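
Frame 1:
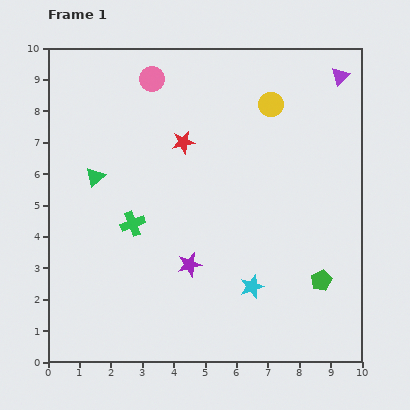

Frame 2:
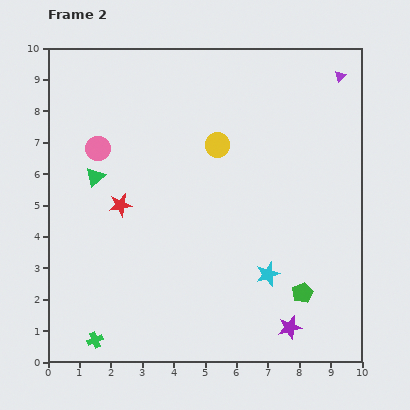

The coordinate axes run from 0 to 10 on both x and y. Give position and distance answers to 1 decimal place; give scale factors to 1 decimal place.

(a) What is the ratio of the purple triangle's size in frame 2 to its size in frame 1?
0.6×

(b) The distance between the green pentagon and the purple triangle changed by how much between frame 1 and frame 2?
+0.5

Distance in frame 1: 6.5. Distance in frame 2: 7.0.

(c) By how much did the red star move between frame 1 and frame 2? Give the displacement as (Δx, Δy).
(-2.0, -2.0)

The red star was at (4.3, 7.0) in frame 1 and (2.3, 5.0) in frame 2.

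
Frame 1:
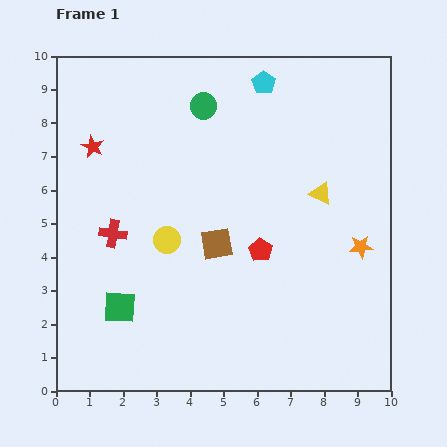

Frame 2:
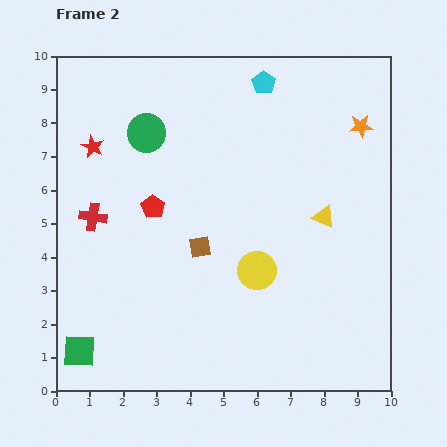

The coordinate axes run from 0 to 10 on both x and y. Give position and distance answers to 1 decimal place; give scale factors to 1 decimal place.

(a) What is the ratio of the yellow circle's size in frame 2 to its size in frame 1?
1.4×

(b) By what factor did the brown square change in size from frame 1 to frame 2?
0.7×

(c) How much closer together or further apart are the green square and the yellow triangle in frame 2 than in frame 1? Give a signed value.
+1.4

Distance in frame 1: 6.9. Distance in frame 2: 8.3.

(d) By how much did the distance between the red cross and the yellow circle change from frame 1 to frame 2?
+3.6

Distance in frame 1: 1.6. Distance in frame 2: 5.2.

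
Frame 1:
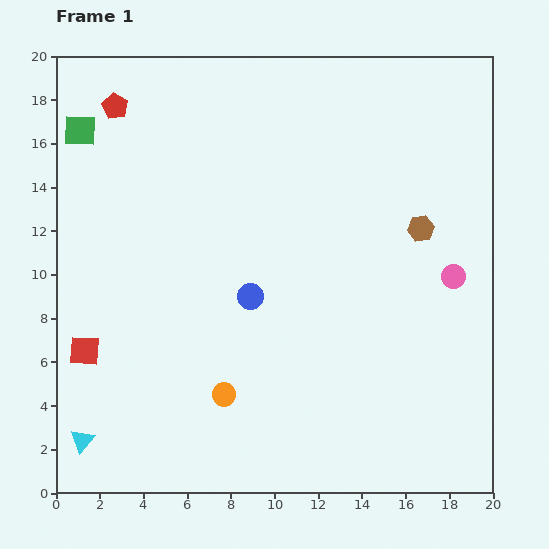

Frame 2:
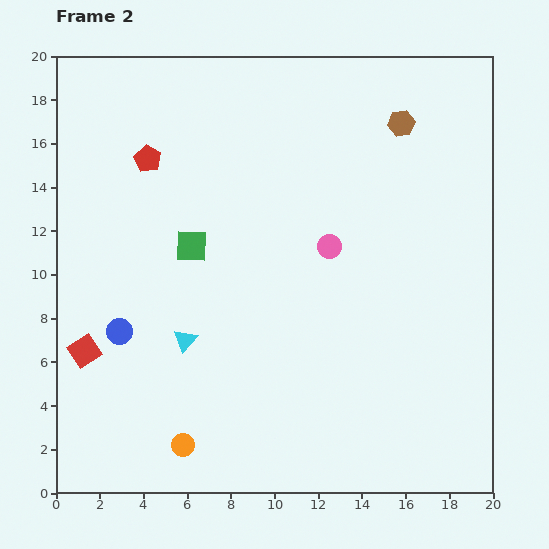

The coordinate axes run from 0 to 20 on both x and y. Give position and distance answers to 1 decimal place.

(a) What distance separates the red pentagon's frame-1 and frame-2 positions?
2.8

The red pentagon moved from (2.7, 17.7) to (4.2, 15.3), a distance of √(1.5² + 2.4²) ≈ 2.8.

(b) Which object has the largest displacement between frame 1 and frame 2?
the green square

(moved 7.4; next 6.6)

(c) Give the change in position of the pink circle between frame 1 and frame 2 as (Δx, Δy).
(-5.7, 1.4)

The pink circle was at (18.2, 9.9) in frame 1 and (12.5, 11.3) in frame 2.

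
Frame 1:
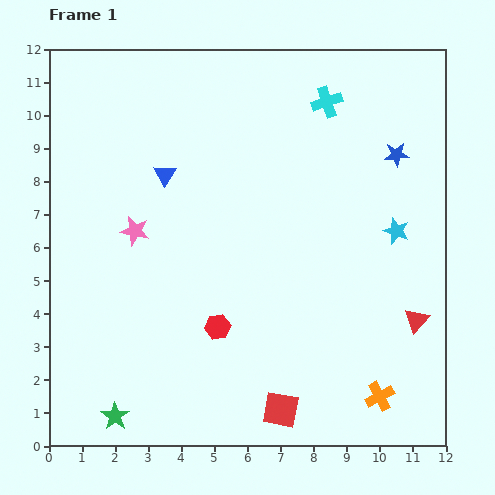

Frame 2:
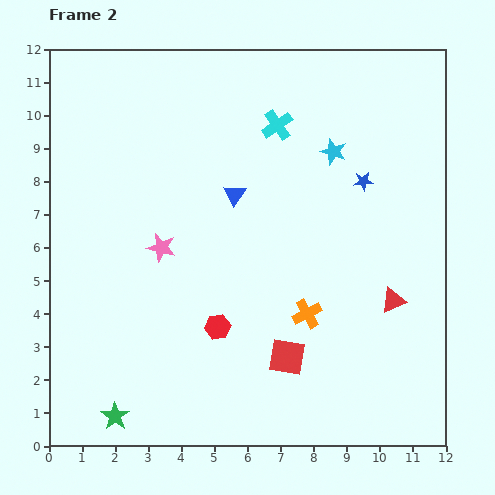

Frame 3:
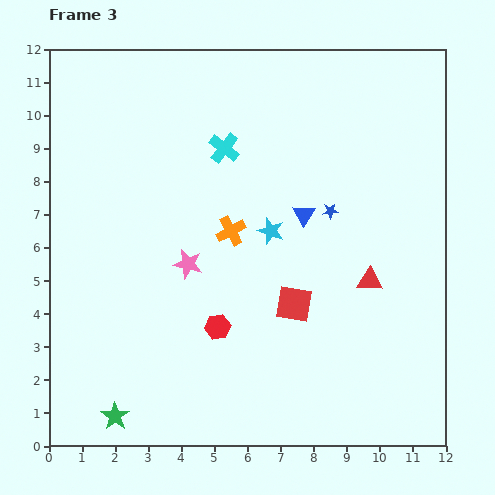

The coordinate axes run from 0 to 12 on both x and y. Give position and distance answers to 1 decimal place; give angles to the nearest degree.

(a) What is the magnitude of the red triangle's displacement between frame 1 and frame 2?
0.9

The red triangle moved from (11.1, 3.8) to (10.4, 4.4), a distance of √(0.7² + 0.6²) ≈ 0.9.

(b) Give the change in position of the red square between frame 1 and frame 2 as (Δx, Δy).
(0.2, 1.6)

The red square was at (7.0, 1.1) in frame 1 and (7.2, 2.7) in frame 2.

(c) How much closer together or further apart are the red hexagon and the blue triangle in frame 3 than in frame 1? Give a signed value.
-0.6

Distance in frame 1: 4.9. Distance in frame 3: 4.3.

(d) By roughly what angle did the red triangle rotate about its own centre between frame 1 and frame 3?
50° clockwise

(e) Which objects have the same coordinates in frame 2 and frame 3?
the green star, the red hexagon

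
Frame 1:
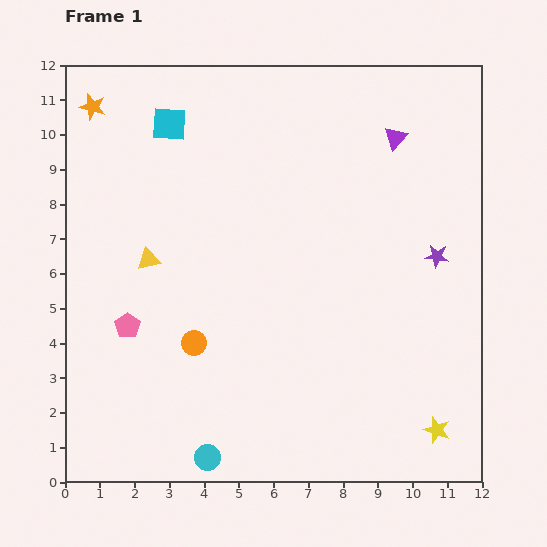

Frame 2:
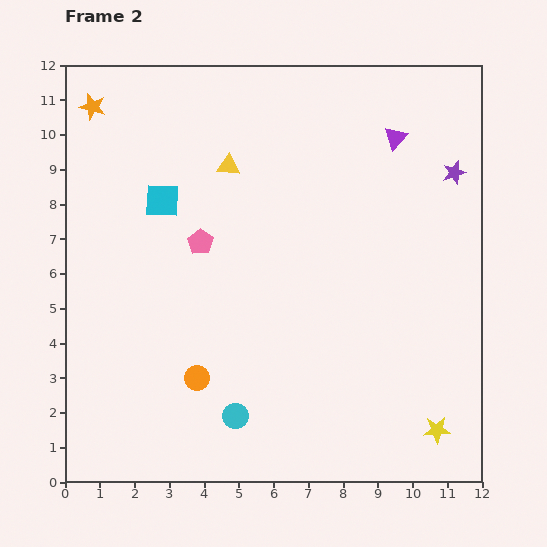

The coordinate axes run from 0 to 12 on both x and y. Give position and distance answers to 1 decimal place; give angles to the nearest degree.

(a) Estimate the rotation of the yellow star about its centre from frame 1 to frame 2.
21° counter-clockwise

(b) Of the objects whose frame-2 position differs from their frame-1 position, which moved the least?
the orange circle

(moved 1.0)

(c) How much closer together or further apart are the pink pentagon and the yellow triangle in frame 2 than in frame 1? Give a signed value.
+0.3

Distance in frame 1: 2.0. Distance in frame 2: 2.3.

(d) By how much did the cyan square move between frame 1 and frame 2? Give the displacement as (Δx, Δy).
(-0.2, -2.2)

The cyan square was at (3.0, 10.3) in frame 1 and (2.8, 8.1) in frame 2.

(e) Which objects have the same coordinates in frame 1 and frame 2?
the yellow star, the orange star, the purple triangle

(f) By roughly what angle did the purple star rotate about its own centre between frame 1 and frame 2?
23° counter-clockwise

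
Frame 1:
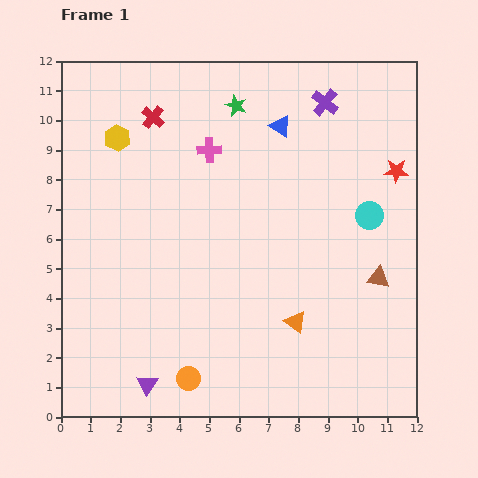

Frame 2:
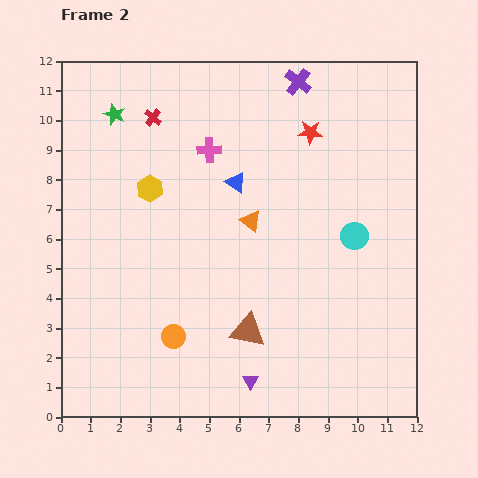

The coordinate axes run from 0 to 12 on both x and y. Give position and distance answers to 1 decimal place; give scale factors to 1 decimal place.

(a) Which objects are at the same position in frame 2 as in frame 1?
the red cross, the pink cross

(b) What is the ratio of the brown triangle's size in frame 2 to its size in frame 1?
1.6×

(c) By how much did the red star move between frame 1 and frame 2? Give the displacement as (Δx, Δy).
(-2.9, 1.3)

The red star was at (11.3, 8.3) in frame 1 and (8.4, 9.6) in frame 2.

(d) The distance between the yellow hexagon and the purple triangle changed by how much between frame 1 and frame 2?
-1.1

Distance in frame 1: 8.4. Distance in frame 2: 7.3.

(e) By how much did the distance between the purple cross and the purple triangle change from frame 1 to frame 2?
-1.0

Distance in frame 1: 11.2. Distance in frame 2: 10.2.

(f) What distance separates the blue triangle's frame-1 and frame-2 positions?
2.4

The blue triangle moved from (7.4, 9.8) to (5.9, 7.9), a distance of √(1.5² + 1.9²) ≈ 2.4.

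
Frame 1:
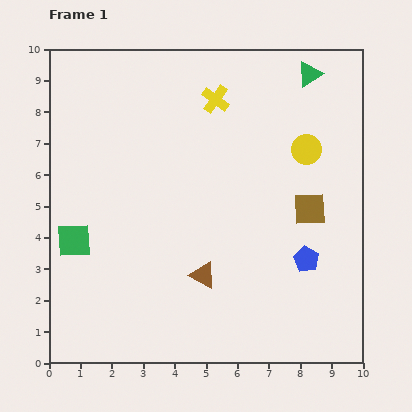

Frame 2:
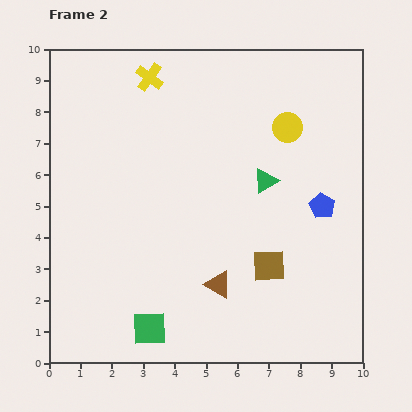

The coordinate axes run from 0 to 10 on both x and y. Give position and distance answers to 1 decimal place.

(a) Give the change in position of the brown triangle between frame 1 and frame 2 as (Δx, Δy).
(0.5, -0.3)

The brown triangle was at (4.9, 2.8) in frame 1 and (5.4, 2.5) in frame 2.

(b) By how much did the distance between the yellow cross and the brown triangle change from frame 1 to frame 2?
+1.4

Distance in frame 1: 5.6. Distance in frame 2: 7.0.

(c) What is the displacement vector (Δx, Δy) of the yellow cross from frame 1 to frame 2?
(-2.1, 0.7)

The yellow cross was at (5.3, 8.4) in frame 1 and (3.2, 9.1) in frame 2.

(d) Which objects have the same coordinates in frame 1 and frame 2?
none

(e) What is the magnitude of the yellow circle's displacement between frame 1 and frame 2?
0.9

The yellow circle moved from (8.2, 6.8) to (7.6, 7.5), a distance of √(0.6² + 0.7²) ≈ 0.9.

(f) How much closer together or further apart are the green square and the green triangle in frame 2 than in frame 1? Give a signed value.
-3.2

Distance in frame 1: 9.2. Distance in frame 2: 6.0.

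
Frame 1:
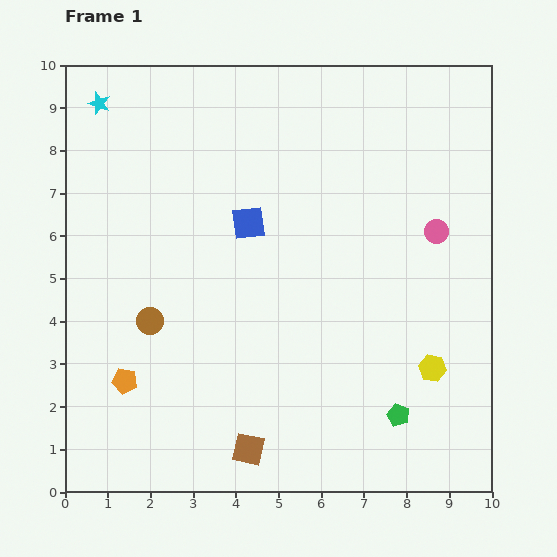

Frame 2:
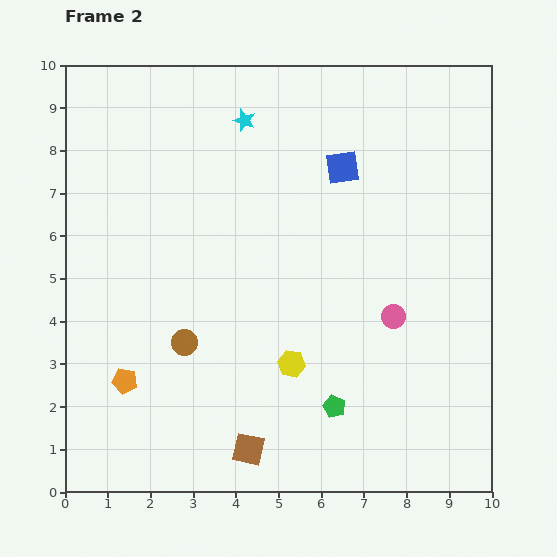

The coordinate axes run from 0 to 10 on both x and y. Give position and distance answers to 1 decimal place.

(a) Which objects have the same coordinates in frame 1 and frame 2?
the orange pentagon, the brown square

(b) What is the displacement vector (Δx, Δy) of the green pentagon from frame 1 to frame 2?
(-1.5, 0.2)

The green pentagon was at (7.8, 1.8) in frame 1 and (6.3, 2.0) in frame 2.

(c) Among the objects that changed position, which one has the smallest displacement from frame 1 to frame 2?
the brown circle

(moved 0.9)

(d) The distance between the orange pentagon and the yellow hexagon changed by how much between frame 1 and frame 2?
-3.3

Distance in frame 1: 7.2. Distance in frame 2: 3.9.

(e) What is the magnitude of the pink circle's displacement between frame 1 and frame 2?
2.2

The pink circle moved from (8.7, 6.1) to (7.7, 4.1), a distance of √(1.0² + 2.0²) ≈ 2.2.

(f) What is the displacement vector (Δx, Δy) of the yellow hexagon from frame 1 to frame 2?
(-3.3, 0.1)

The yellow hexagon was at (8.6, 2.9) in frame 1 and (5.3, 3.0) in frame 2.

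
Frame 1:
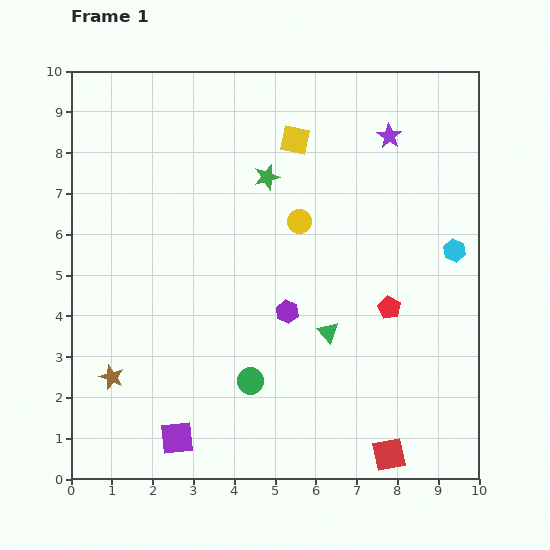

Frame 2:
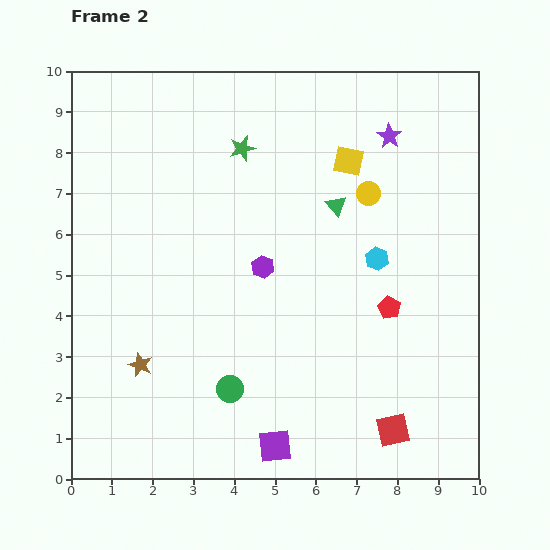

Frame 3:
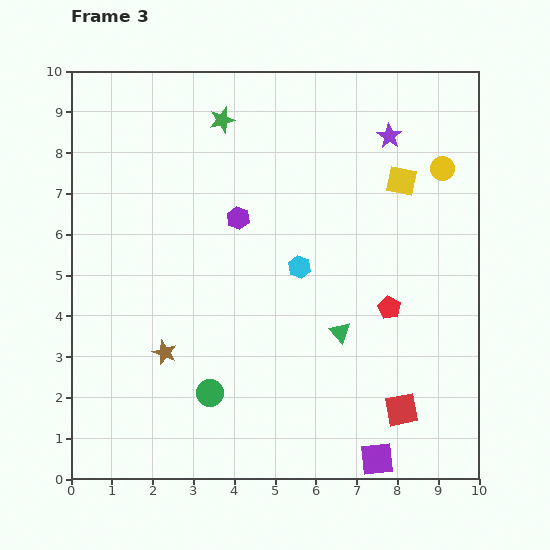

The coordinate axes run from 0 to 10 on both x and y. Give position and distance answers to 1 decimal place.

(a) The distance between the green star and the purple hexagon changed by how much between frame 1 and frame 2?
-0.4

Distance in frame 1: 3.3. Distance in frame 2: 2.9.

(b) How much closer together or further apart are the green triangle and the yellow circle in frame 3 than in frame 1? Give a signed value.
+1.9

Distance in frame 1: 2.8. Distance in frame 3: 4.7.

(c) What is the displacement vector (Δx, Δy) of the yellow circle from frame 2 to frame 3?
(1.8, 0.6)

The yellow circle was at (7.3, 7.0) in frame 2 and (9.1, 7.6) in frame 3.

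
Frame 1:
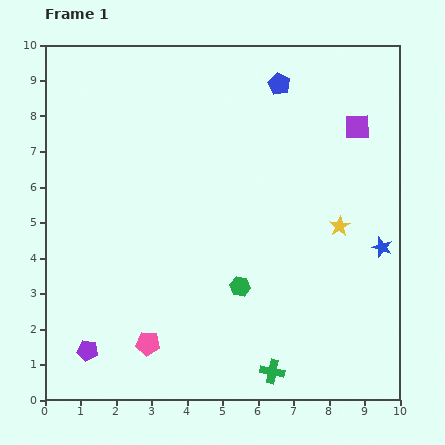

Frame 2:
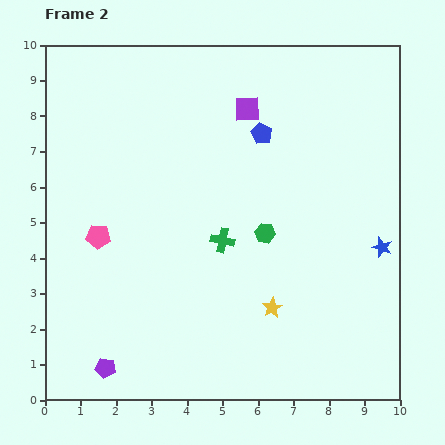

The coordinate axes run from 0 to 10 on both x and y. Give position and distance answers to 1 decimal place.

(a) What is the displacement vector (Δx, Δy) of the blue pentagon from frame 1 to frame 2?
(-0.5, -1.4)

The blue pentagon was at (6.6, 8.9) in frame 1 and (6.1, 7.5) in frame 2.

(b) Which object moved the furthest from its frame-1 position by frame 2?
the green cross

(moved 4.0; next 3.3)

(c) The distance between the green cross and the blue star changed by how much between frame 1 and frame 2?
-0.2

Distance in frame 1: 4.7. Distance in frame 2: 4.5.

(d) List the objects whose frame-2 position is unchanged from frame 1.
the blue star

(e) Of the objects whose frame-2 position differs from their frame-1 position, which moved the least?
the purple pentagon

(moved 0.7)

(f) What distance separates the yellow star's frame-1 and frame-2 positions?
3.0

The yellow star moved from (8.3, 4.9) to (6.4, 2.6), a distance of √(1.9² + 2.3²) ≈ 3.0.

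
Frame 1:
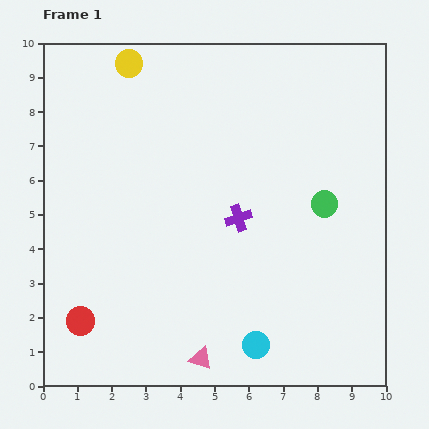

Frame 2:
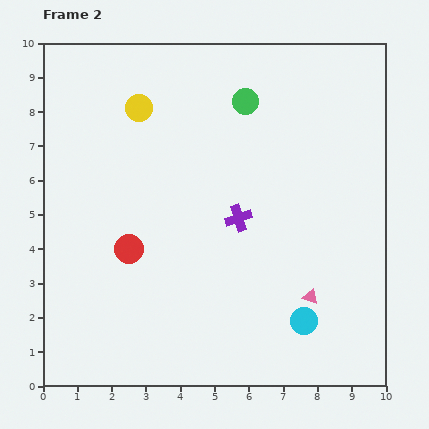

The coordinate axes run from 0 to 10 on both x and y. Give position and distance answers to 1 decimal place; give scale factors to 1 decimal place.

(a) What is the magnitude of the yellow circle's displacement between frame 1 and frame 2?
1.3

The yellow circle moved from (2.5, 9.4) to (2.8, 8.1), a distance of √(0.3² + 1.3²) ≈ 1.3.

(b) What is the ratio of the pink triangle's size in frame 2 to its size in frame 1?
0.7×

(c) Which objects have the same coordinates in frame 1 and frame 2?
the purple cross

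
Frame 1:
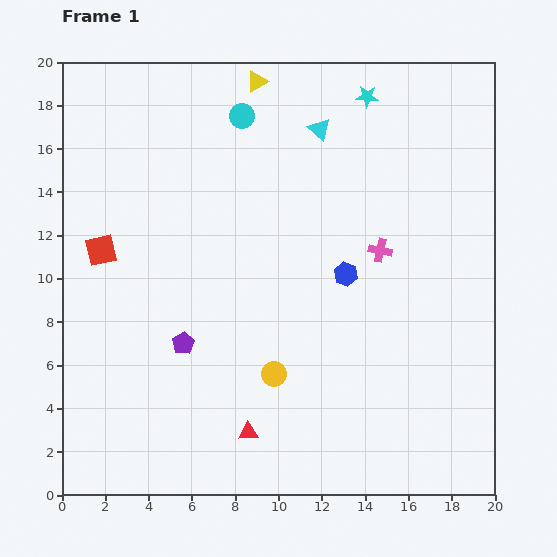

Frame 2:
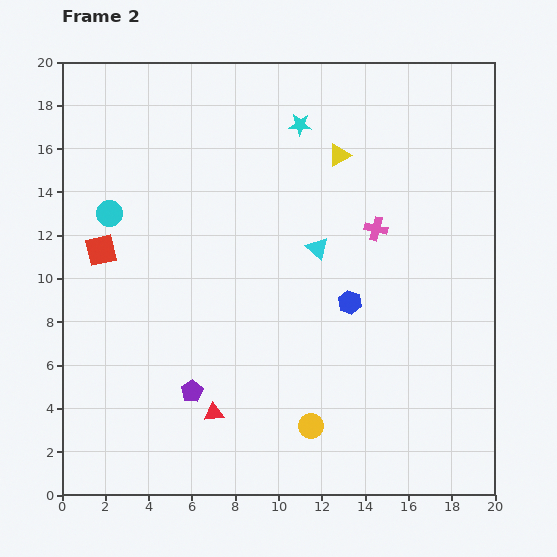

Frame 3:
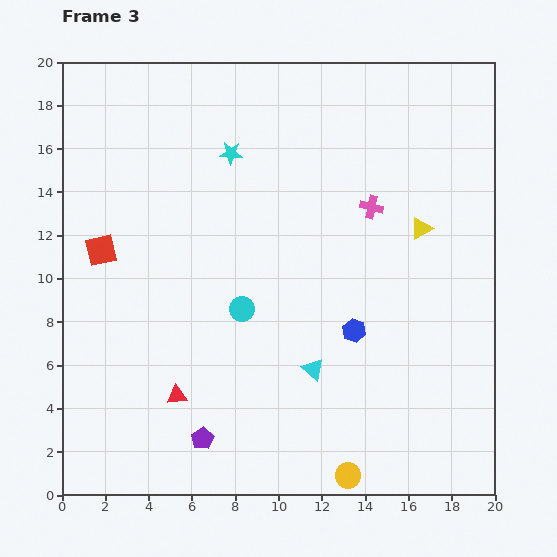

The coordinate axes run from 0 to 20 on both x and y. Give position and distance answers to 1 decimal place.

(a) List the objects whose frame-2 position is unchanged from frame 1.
the red square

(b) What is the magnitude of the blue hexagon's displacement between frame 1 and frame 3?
2.6

The blue hexagon moved from (13.1, 10.2) to (13.5, 7.6), a distance of √(0.4² + 2.6²) ≈ 2.6.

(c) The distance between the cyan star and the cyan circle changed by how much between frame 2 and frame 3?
-2.5

Distance in frame 2: 9.7. Distance in frame 3: 7.2.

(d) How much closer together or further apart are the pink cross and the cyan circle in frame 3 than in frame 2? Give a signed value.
-4.7

Distance in frame 2: 12.3. Distance in frame 3: 7.6.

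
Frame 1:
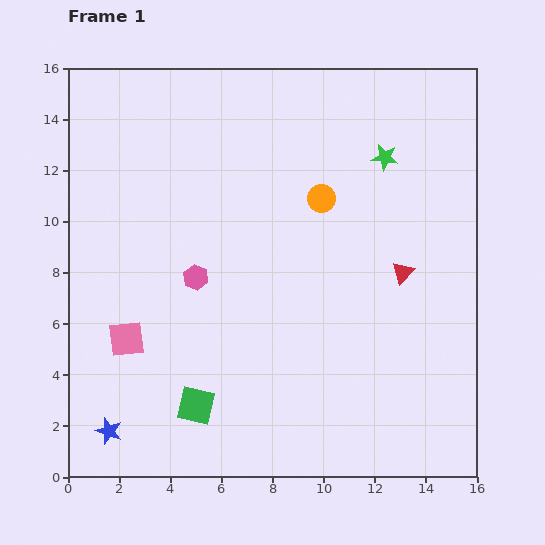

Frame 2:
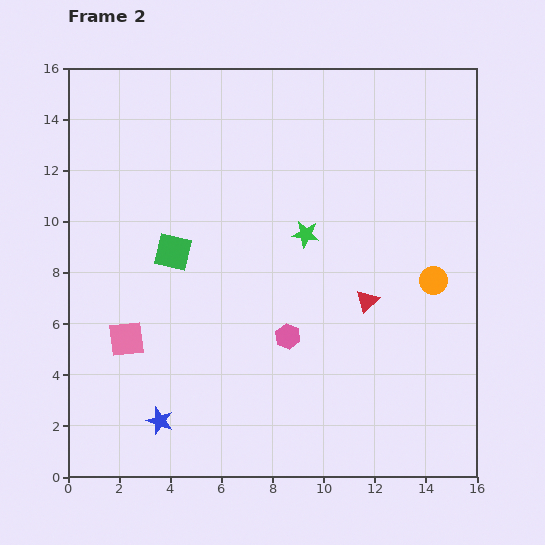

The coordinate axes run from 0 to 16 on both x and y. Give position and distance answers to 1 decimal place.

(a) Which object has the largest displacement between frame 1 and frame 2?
the green square

(moved 6.1; next 5.4)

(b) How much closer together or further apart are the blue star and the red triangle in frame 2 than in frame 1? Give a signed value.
-3.7

Distance in frame 1: 13.1. Distance in frame 2: 9.4.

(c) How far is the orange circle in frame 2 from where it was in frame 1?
5.4

The orange circle moved from (9.9, 10.9) to (14.3, 7.7), a distance of √(4.4² + 3.2²) ≈ 5.4.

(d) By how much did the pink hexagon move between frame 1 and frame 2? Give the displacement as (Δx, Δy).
(3.6, -2.3)

The pink hexagon was at (5.0, 7.8) in frame 1 and (8.6, 5.5) in frame 2.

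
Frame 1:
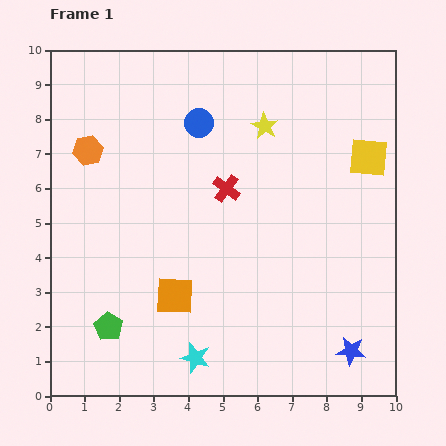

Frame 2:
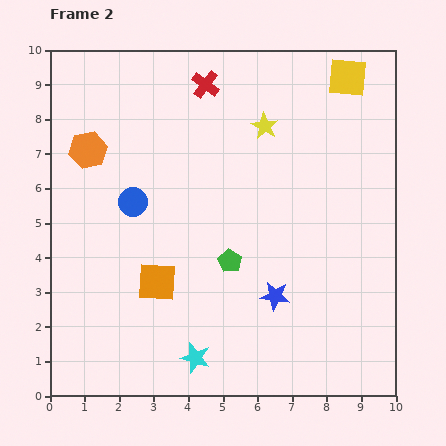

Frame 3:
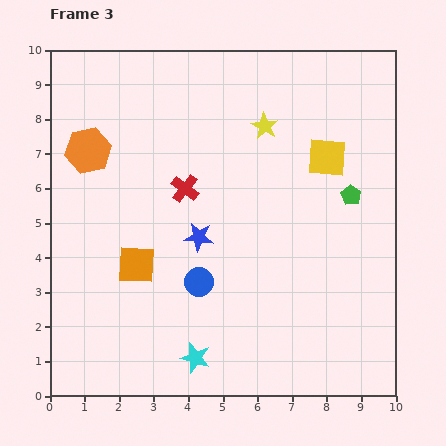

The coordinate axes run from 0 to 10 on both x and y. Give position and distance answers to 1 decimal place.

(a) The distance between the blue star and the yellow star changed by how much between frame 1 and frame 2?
-2.1

Distance in frame 1: 7.0. Distance in frame 2: 4.9.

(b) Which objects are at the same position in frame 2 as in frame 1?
the cyan star, the yellow star, the orange hexagon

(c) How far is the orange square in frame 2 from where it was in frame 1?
0.6

The orange square moved from (3.6, 2.9) to (3.1, 3.3), a distance of √(0.5² + 0.4²) ≈ 0.6.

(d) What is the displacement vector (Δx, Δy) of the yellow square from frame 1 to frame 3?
(-1.2, 0.0)

The yellow square was at (9.2, 6.9) in frame 1 and (8.0, 6.9) in frame 3.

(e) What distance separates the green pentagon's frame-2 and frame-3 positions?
4.0

The green pentagon moved from (5.2, 3.9) to (8.7, 5.8), a distance of √(3.5² + 1.9²) ≈ 4.0.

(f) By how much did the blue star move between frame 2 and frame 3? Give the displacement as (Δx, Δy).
(-2.2, 1.7)

The blue star was at (6.5, 2.9) in frame 2 and (4.3, 4.6) in frame 3.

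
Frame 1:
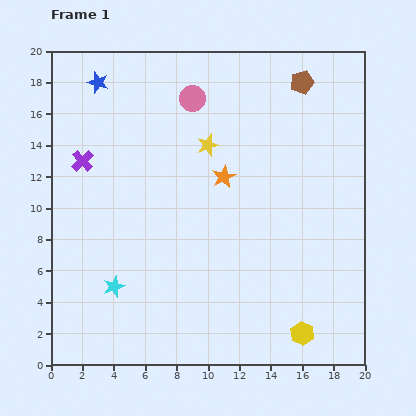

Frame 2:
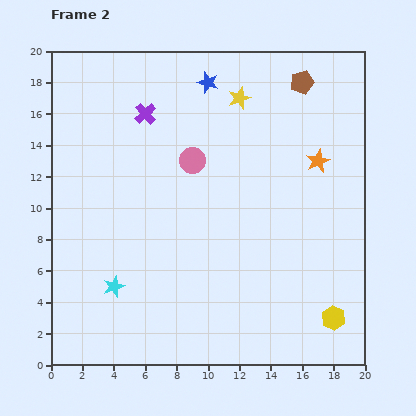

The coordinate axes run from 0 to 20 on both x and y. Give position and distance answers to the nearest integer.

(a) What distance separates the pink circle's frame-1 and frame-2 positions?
4

The pink circle moved from (9, 17) to (9, 13), a distance of √(0² + 4²) ≈ 4.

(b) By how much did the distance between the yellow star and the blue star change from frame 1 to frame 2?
-6

Distance in frame 1: 8. Distance in frame 2: 2.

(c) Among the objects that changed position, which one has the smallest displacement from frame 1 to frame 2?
the yellow hexagon

(moved 2)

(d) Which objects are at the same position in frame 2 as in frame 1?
the brown pentagon, the cyan star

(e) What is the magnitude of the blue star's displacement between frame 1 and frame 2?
7

The blue star moved from (3, 18) to (10, 18), a distance of √(7² + 0²) ≈ 7.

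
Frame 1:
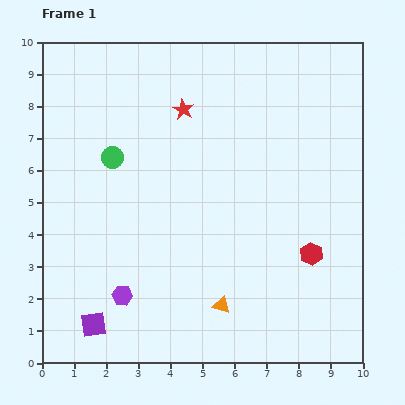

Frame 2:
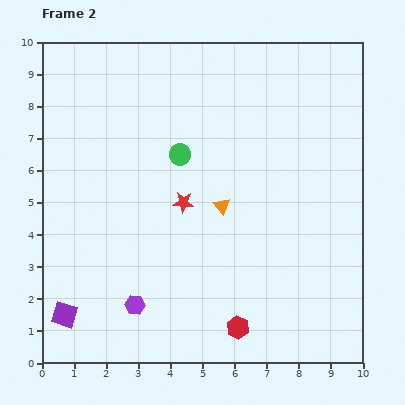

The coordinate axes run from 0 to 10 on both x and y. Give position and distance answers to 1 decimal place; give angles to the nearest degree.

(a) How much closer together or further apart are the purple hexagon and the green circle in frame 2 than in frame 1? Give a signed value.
+0.6

Distance in frame 1: 4.3. Distance in frame 2: 4.9.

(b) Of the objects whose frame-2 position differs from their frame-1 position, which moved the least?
the purple hexagon

(moved 0.5)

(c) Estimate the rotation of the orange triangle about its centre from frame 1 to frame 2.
33° clockwise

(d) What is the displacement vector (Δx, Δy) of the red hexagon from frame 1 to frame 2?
(-2.3, -2.3)

The red hexagon was at (8.4, 3.4) in frame 1 and (6.1, 1.1) in frame 2.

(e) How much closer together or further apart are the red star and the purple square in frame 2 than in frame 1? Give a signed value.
-2.2

Distance in frame 1: 7.3. Distance in frame 2: 5.1.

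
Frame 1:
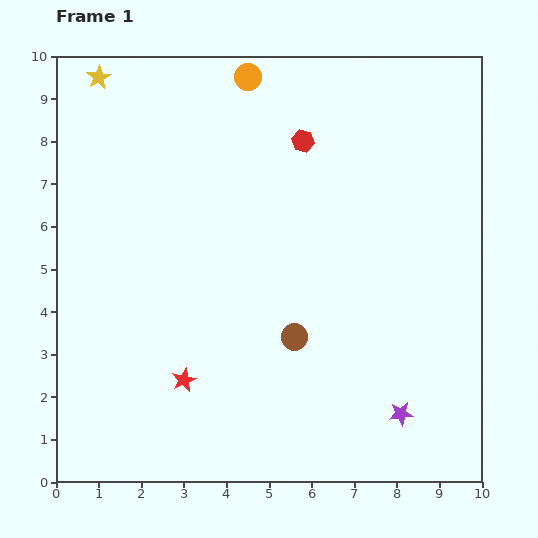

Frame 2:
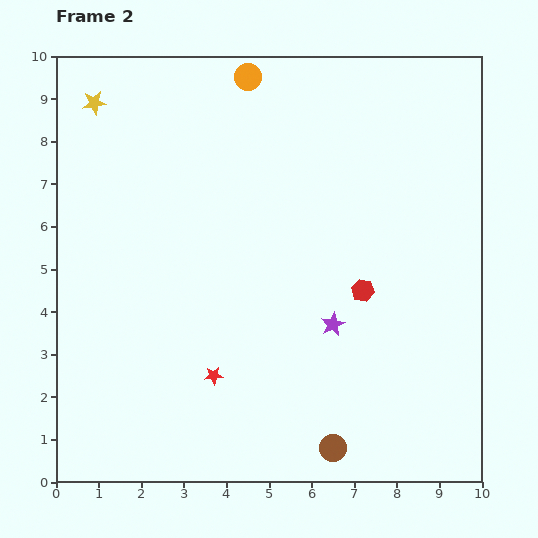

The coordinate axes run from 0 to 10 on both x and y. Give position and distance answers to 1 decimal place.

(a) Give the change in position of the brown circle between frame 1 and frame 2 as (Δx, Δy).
(0.9, -2.6)

The brown circle was at (5.6, 3.4) in frame 1 and (6.5, 0.8) in frame 2.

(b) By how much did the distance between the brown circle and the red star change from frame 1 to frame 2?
+0.5

Distance in frame 1: 2.8. Distance in frame 2: 3.3.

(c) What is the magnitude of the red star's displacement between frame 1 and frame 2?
0.7

The red star moved from (3.0, 2.4) to (3.7, 2.5), a distance of √(0.7² + 0.1²) ≈ 0.7.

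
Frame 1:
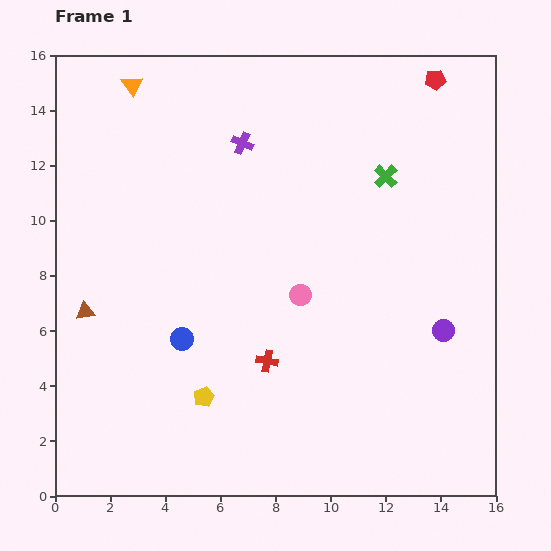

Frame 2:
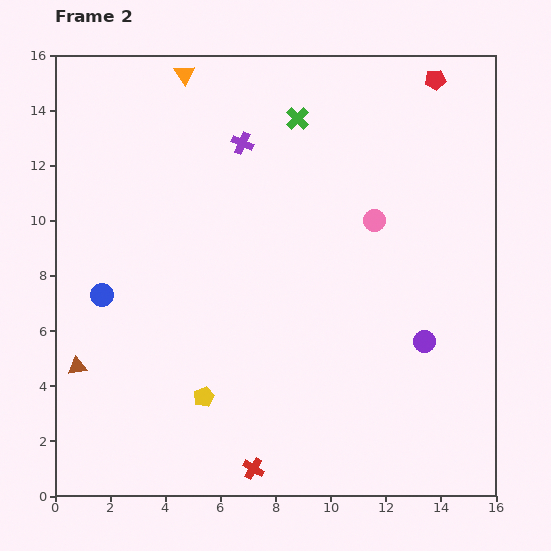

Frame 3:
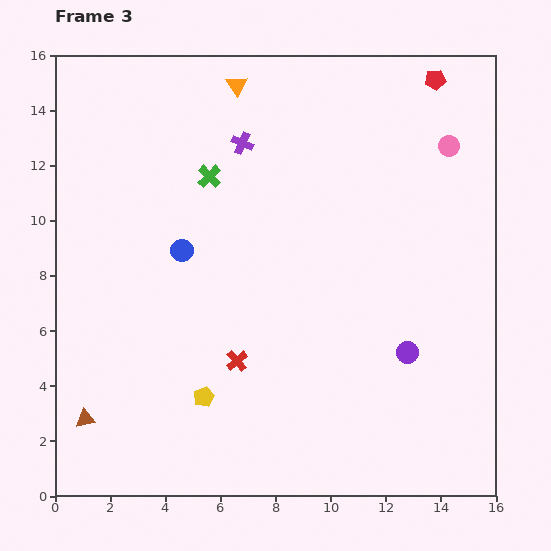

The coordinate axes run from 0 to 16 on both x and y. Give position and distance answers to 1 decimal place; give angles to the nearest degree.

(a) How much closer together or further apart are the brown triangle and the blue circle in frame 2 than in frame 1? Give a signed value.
-0.8

Distance in frame 1: 3.6. Distance in frame 2: 2.8.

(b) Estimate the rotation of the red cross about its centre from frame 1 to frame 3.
37° clockwise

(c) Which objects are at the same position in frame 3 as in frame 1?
the red pentagon, the purple cross, the yellow pentagon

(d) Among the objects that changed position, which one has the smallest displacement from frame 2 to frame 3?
the purple circle

(moved 0.7)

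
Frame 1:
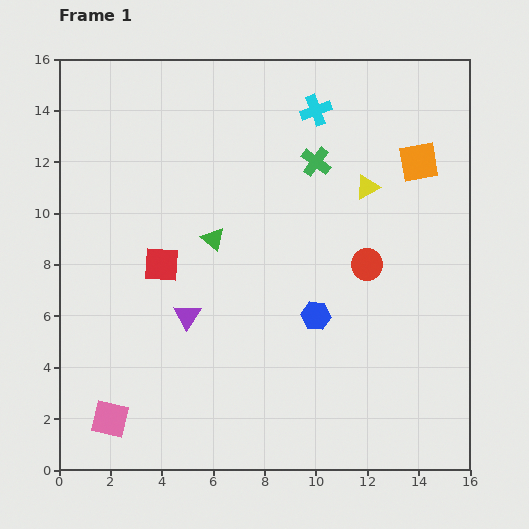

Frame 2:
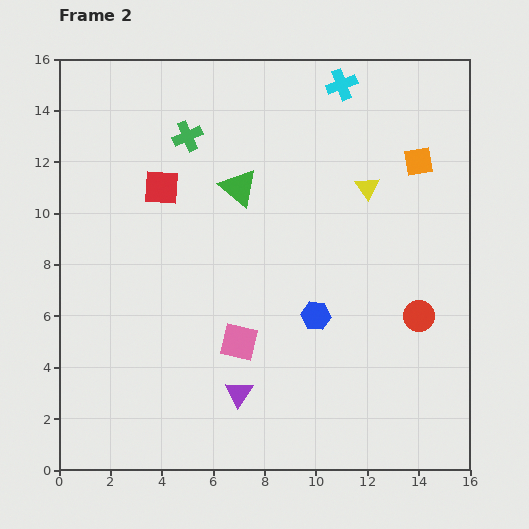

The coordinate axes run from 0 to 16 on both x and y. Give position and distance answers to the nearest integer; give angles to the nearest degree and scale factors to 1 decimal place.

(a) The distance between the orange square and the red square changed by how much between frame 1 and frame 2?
-1

Distance in frame 1: 11. Distance in frame 2: 10.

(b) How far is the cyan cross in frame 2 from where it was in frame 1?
1

The cyan cross moved from (10, 14) to (11, 15), a distance of √(1² + 1²) ≈ 1.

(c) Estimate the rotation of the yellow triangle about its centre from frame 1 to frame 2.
37° counter-clockwise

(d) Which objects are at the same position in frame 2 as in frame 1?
the orange square, the blue hexagon, the yellow triangle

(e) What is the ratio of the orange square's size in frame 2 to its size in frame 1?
0.7×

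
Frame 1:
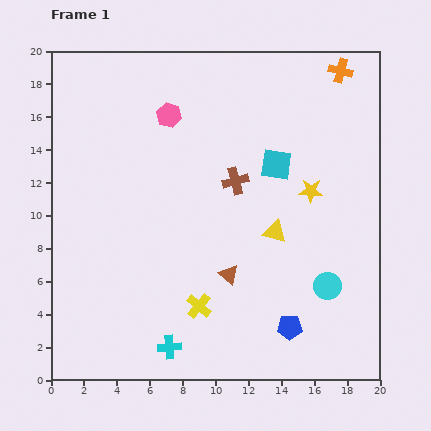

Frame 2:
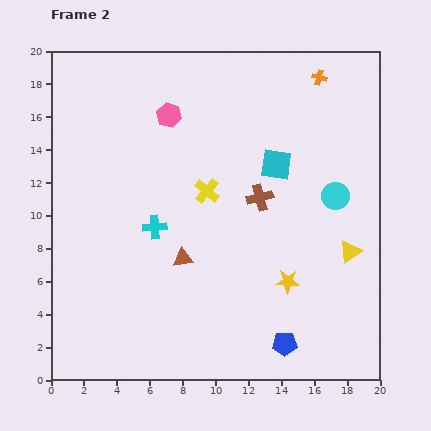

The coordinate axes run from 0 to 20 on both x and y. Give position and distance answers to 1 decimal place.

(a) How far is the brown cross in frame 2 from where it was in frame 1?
1.8

The brown cross moved from (11.2, 12.1) to (12.7, 11.1), a distance of √(1.5² + 1.0²) ≈ 1.8.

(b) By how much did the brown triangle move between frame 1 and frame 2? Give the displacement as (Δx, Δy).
(-2.8, 1.0)

The brown triangle was at (10.8, 6.4) in frame 1 and (8.0, 7.4) in frame 2.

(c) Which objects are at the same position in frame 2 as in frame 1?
the cyan square, the pink hexagon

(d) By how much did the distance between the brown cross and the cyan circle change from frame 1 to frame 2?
-3.9

Distance in frame 1: 8.5. Distance in frame 2: 4.6.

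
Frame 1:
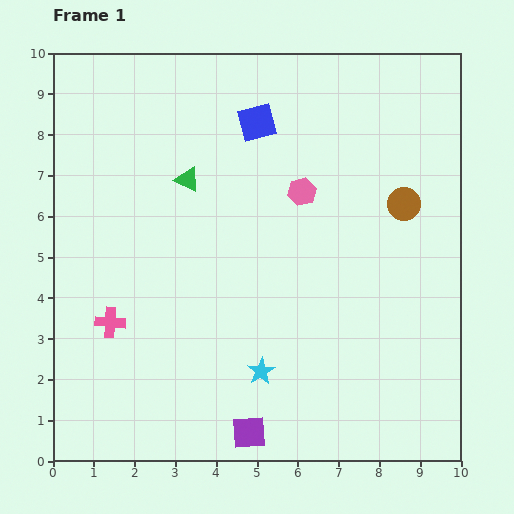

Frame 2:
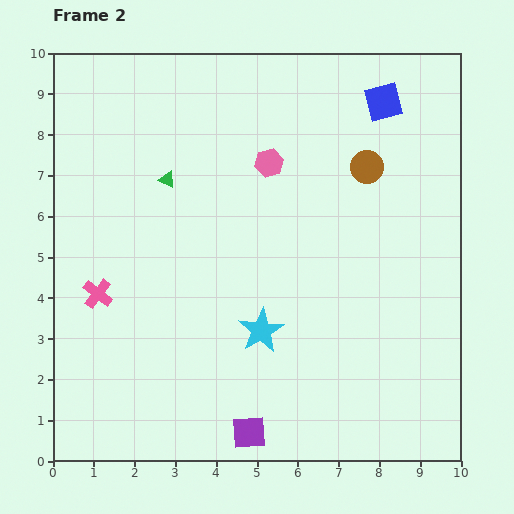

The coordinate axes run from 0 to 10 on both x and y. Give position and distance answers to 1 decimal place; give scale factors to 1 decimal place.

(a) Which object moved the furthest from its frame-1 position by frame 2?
the blue square

(moved 3.1; next 1.3)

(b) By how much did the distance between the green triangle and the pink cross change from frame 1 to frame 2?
-0.7

Distance in frame 1: 4.0. Distance in frame 2: 3.3.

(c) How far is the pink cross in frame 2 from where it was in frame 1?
0.8

The pink cross moved from (1.4, 3.4) to (1.1, 4.1), a distance of √(0.3² + 0.7²) ≈ 0.8.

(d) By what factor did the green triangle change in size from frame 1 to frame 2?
0.6×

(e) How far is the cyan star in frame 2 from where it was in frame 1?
1.0

The cyan star moved from (5.1, 2.2) to (5.1, 3.2), a distance of √(0.0² + 1.0²) ≈ 1.0.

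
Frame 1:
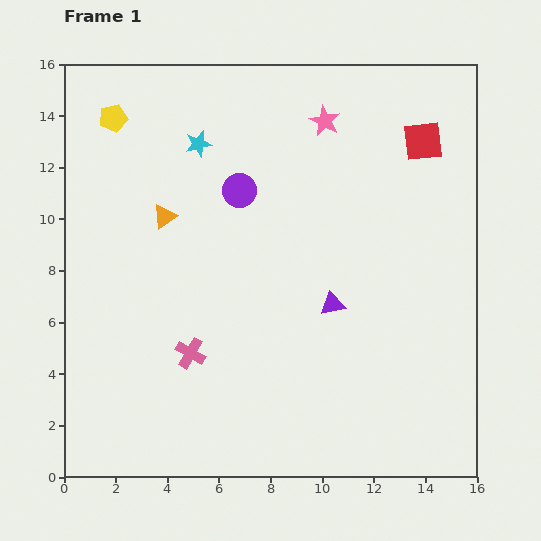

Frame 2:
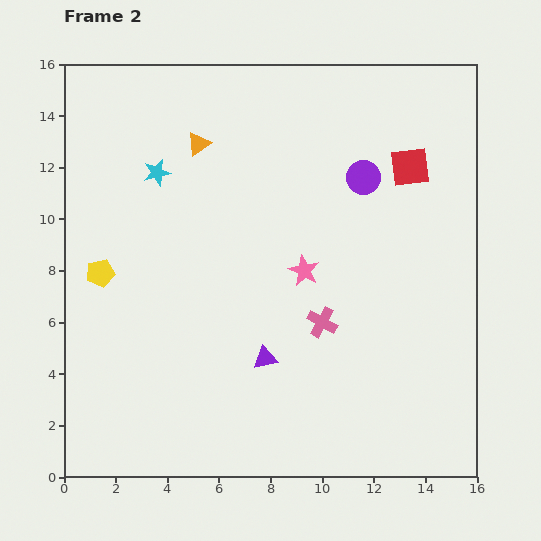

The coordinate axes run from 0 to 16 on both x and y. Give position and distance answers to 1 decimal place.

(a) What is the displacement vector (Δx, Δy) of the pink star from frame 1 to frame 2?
(-0.8, -5.8)

The pink star was at (10.1, 13.8) in frame 1 and (9.3, 8.0) in frame 2.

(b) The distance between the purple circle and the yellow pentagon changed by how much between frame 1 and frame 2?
+5.3

Distance in frame 1: 5.6. Distance in frame 2: 10.9.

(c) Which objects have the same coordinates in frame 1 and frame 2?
none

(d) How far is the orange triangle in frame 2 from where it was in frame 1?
3.1

The orange triangle moved from (3.9, 10.1) to (5.2, 12.9), a distance of √(1.3² + 2.8²) ≈ 3.1.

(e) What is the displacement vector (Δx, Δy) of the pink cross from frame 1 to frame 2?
(5.1, 1.2)

The pink cross was at (4.9, 4.8) in frame 1 and (10.0, 6.0) in frame 2.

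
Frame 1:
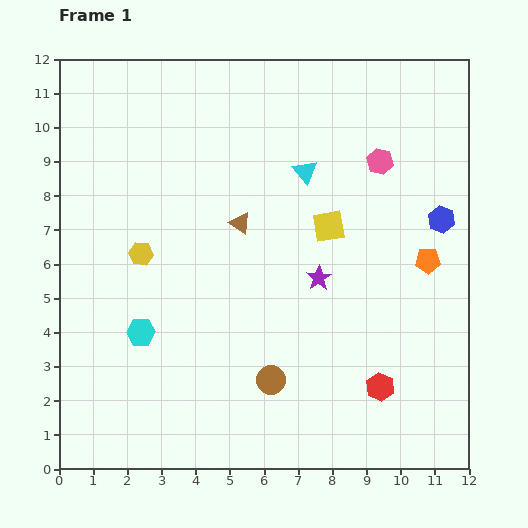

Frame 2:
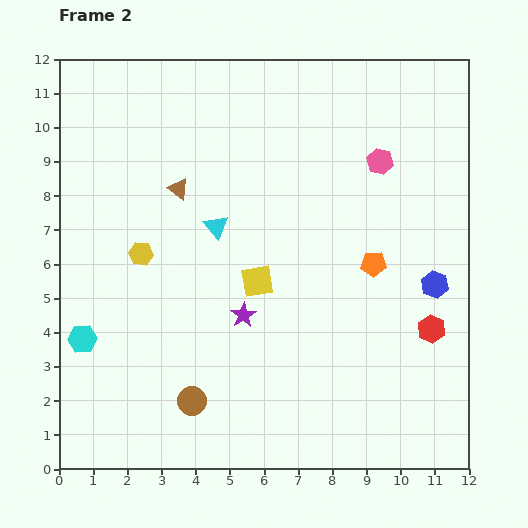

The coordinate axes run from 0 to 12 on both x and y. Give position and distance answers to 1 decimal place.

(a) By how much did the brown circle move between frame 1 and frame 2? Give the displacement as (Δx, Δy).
(-2.3, -0.6)

The brown circle was at (6.2, 2.6) in frame 1 and (3.9, 2.0) in frame 2.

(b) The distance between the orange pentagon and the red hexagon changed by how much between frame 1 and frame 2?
-1.5

Distance in frame 1: 4.0. Distance in frame 2: 2.5.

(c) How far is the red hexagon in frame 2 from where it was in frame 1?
2.3

The red hexagon moved from (9.4, 2.4) to (10.9, 4.1), a distance of √(1.5² + 1.7²) ≈ 2.3.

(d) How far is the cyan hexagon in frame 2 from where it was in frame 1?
1.7

The cyan hexagon moved from (2.4, 4.0) to (0.7, 3.8), a distance of √(1.7² + 0.2²) ≈ 1.7.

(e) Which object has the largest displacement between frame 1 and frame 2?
the cyan triangle

(moved 3.1; next 2.6)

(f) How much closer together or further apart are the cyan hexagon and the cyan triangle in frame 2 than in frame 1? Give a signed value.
-1.6

Distance in frame 1: 6.7. Distance in frame 2: 5.1.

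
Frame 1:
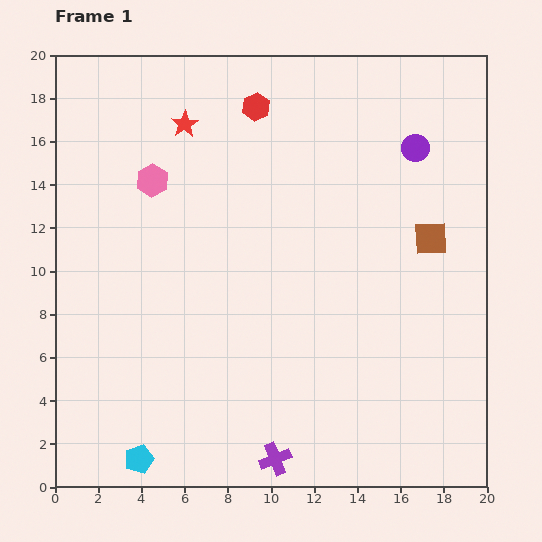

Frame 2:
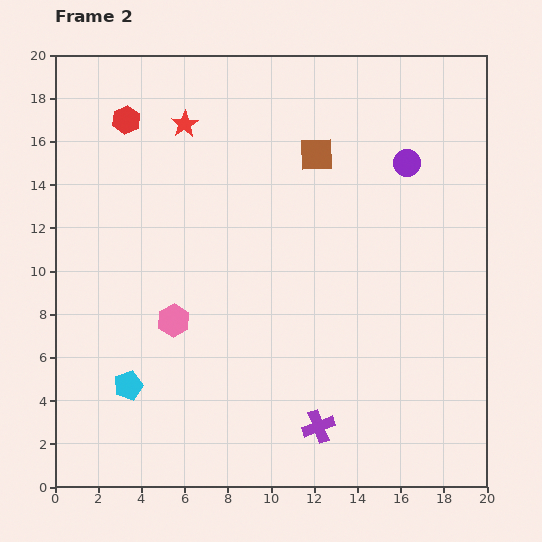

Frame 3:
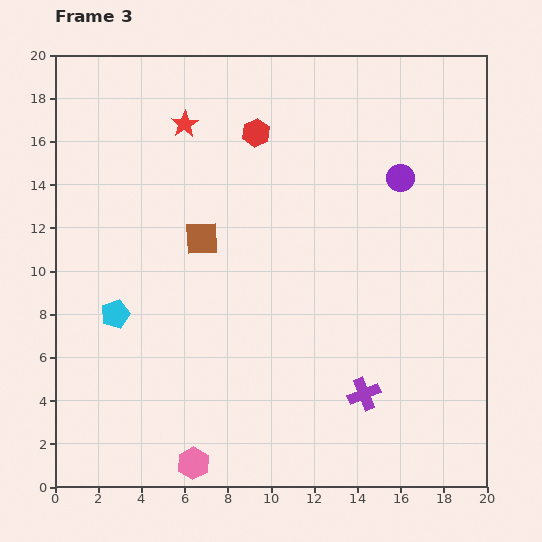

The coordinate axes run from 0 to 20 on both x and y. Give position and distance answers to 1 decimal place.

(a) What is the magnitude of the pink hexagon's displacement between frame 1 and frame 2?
6.6

The pink hexagon moved from (4.5, 14.2) to (5.5, 7.7), a distance of √(1.0² + 6.5²) ≈ 6.6.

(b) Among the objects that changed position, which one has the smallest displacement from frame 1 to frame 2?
the purple circle

(moved 0.8)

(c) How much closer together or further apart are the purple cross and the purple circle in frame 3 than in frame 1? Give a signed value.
-5.7

Distance in frame 1: 15.8. Distance in frame 3: 10.1.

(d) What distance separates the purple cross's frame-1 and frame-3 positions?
5.1

The purple cross moved from (10.2, 1.3) to (14.3, 4.3), a distance of √(4.1² + 3.0²) ≈ 5.1.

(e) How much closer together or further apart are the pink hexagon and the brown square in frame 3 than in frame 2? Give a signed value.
+0.3

Distance in frame 2: 10.1. Distance in frame 3: 10.4.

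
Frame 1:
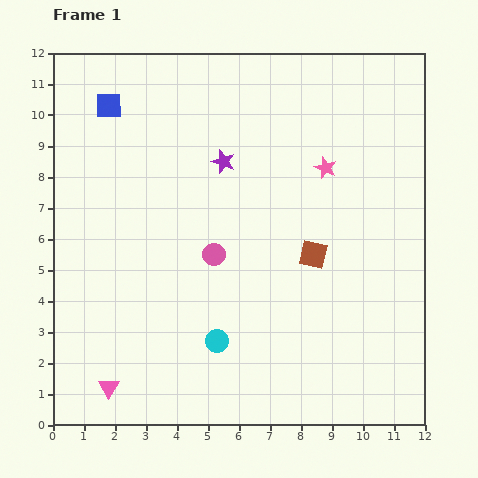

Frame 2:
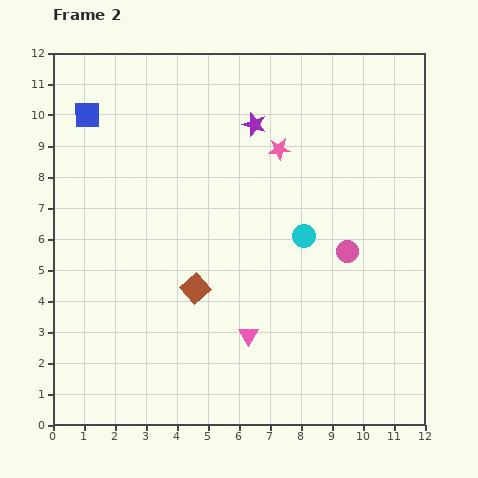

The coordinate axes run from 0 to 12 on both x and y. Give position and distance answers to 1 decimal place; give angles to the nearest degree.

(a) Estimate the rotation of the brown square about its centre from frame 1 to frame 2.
35° clockwise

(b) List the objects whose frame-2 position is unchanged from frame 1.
none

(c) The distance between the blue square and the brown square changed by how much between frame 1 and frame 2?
-1.6

Distance in frame 1: 8.2. Distance in frame 2: 6.6.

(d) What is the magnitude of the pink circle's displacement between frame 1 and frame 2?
4.3

The pink circle moved from (5.2, 5.5) to (9.5, 5.6), a distance of √(4.3² + 0.1²) ≈ 4.3.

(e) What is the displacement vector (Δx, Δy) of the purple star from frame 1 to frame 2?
(1.0, 1.2)

The purple star was at (5.5, 8.5) in frame 1 and (6.5, 9.7) in frame 2.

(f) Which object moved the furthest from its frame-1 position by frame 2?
the pink triangle

(moved 4.8; next 4.4)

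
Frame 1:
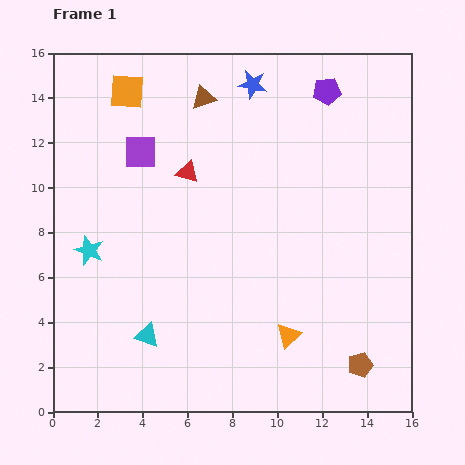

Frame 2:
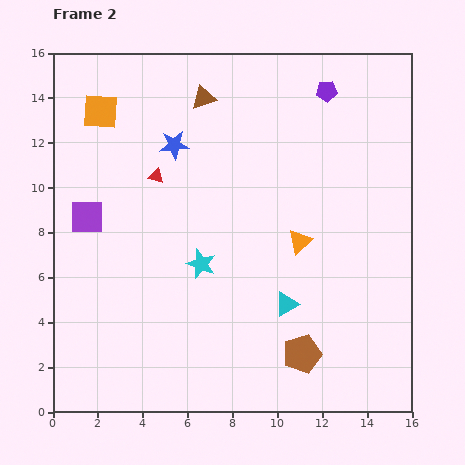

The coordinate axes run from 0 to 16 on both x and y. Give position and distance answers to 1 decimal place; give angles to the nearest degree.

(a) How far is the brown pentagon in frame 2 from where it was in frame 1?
2.6

The brown pentagon moved from (13.7, 2.1) to (11.1, 2.6), a distance of √(2.6² + 0.5²) ≈ 2.6.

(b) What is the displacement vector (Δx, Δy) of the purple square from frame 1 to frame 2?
(-2.4, -2.9)

The purple square was at (3.9, 11.6) in frame 1 and (1.5, 8.7) in frame 2.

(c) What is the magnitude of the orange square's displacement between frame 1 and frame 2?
1.5

The orange square moved from (3.3, 14.3) to (2.1, 13.4), a distance of √(1.2² + 0.9²) ≈ 1.5.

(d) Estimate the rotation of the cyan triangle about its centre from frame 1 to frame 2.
48° counter-clockwise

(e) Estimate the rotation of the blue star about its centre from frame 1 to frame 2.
15° counter-clockwise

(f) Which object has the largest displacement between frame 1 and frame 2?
the cyan triangle

(moved 6.4; next 5.0)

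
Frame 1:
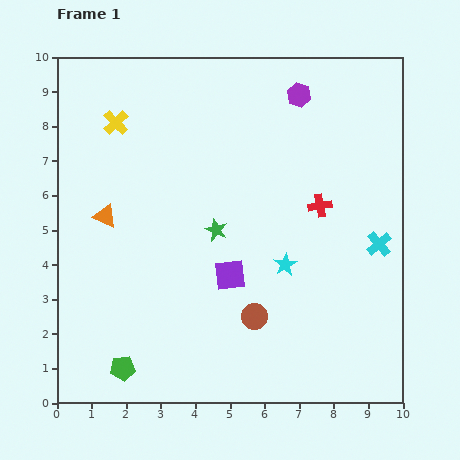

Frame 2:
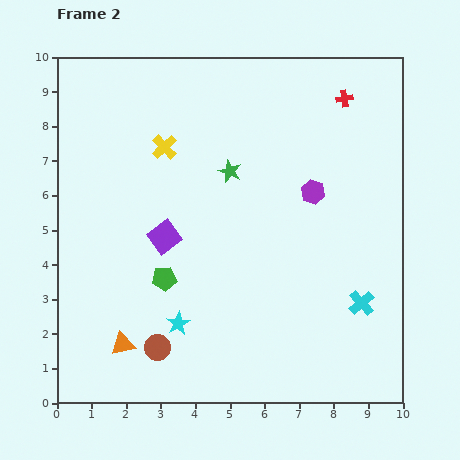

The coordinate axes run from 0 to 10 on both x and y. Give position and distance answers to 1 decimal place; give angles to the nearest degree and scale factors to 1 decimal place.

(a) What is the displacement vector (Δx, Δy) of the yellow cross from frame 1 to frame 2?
(1.4, -0.7)

The yellow cross was at (1.7, 8.1) in frame 1 and (3.1, 7.4) in frame 2.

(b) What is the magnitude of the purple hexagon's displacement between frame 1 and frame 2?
2.8

The purple hexagon moved from (7.0, 8.9) to (7.4, 6.1), a distance of √(0.4² + 2.8²) ≈ 2.8.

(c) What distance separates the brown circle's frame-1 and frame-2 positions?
2.9

The brown circle moved from (5.7, 2.5) to (2.9, 1.6), a distance of √(2.8² + 0.9²) ≈ 2.9.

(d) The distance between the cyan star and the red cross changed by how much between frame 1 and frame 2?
+6.1

Distance in frame 1: 2.0. Distance in frame 2: 8.1.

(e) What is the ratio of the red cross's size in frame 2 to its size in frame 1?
0.7×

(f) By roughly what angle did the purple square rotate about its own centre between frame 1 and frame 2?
31° counter-clockwise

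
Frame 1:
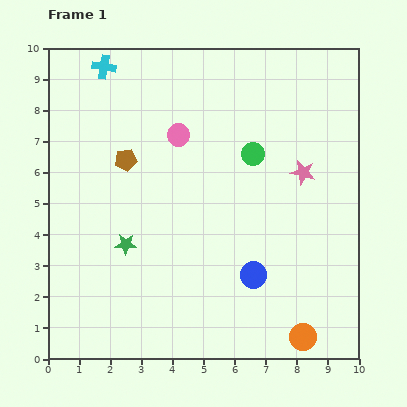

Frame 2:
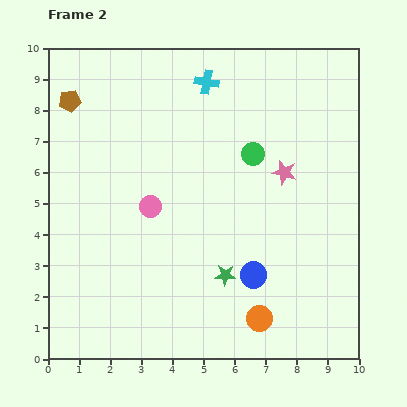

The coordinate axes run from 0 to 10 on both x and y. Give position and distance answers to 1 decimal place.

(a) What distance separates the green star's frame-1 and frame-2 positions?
3.4

The green star moved from (2.5, 3.7) to (5.7, 2.7), a distance of √(3.2² + 1.0²) ≈ 3.4.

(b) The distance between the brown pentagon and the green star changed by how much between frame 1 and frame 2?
+4.8

Distance in frame 1: 2.7. Distance in frame 2: 7.5.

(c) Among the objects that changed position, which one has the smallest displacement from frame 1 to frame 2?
the pink star

(moved 0.6)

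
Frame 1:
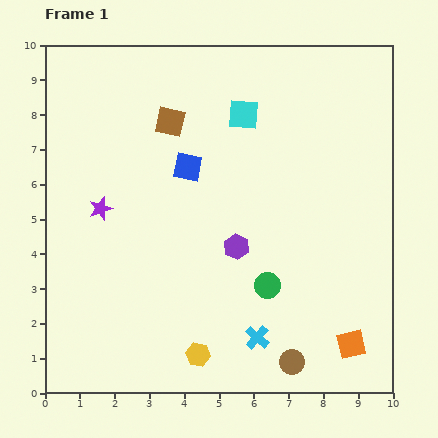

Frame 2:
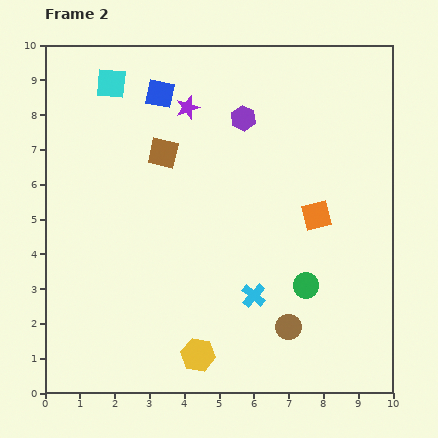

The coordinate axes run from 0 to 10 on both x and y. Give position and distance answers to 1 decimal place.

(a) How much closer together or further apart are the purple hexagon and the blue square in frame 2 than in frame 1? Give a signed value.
-0.2

Distance in frame 1: 2.7. Distance in frame 2: 2.5.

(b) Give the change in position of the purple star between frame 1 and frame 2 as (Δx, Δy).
(2.5, 2.9)

The purple star was at (1.6, 5.3) in frame 1 and (4.1, 8.2) in frame 2.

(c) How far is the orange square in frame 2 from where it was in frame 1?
3.8

The orange square moved from (8.8, 1.4) to (7.8, 5.1), a distance of √(1.0² + 3.7²) ≈ 3.8.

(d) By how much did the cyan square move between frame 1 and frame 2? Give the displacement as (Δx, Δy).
(-3.8, 0.9)

The cyan square was at (5.7, 8.0) in frame 1 and (1.9, 8.9) in frame 2.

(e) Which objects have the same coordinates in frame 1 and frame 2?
the yellow hexagon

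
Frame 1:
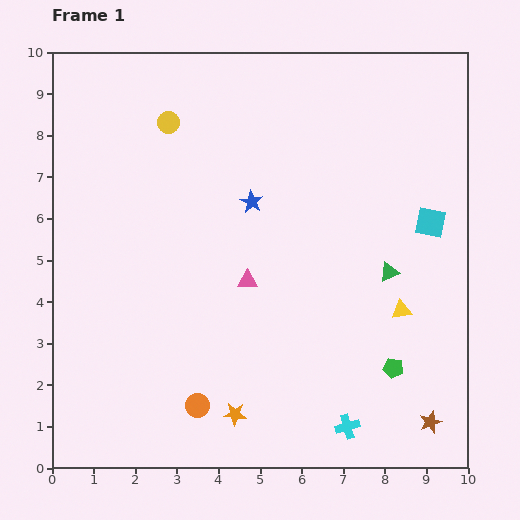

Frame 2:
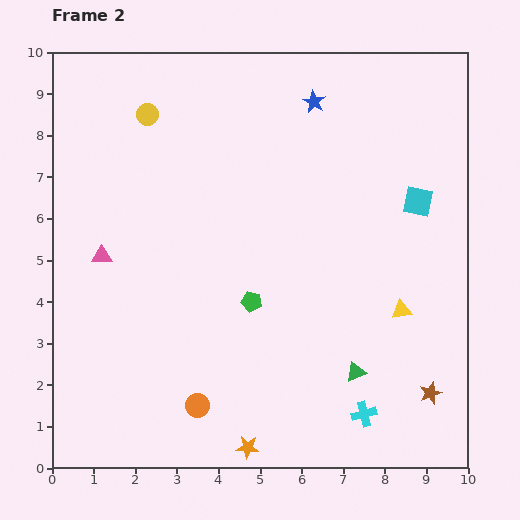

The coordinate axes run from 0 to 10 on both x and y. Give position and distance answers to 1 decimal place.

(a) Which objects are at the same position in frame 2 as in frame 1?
the yellow triangle, the orange circle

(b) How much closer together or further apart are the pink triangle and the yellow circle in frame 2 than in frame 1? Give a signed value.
-0.6

Distance in frame 1: 4.2. Distance in frame 2: 3.6.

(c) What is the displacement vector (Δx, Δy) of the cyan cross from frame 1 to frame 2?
(0.4, 0.3)

The cyan cross was at (7.1, 1.0) in frame 1 and (7.5, 1.3) in frame 2.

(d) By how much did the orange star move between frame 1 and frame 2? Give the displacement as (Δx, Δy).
(0.3, -0.8)

The orange star was at (4.4, 1.3) in frame 1 and (4.7, 0.5) in frame 2.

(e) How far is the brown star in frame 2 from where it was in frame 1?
0.7

The brown star moved from (9.1, 1.1) to (9.1, 1.8), a distance of √(0.0² + 0.7²) ≈ 0.7.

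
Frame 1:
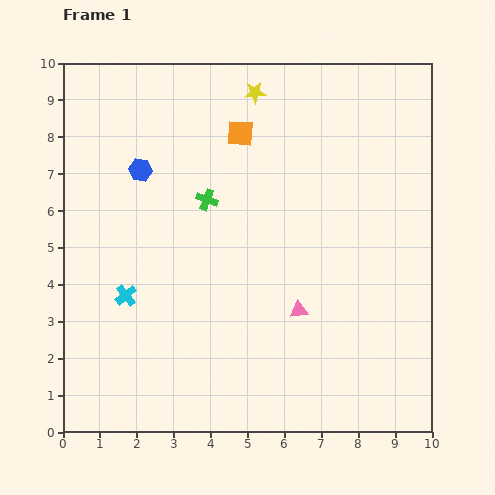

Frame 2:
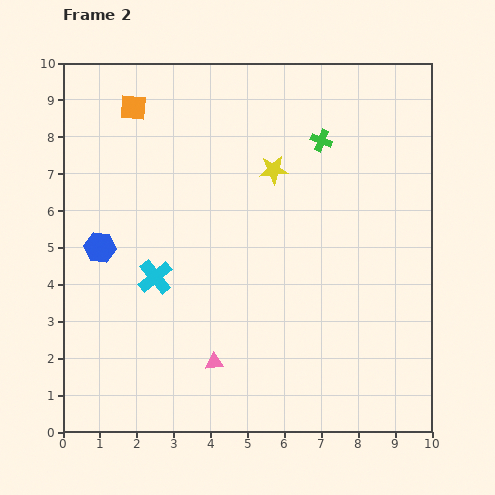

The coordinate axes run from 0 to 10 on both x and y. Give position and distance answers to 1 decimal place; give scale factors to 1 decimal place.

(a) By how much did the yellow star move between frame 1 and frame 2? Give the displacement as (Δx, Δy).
(0.5, -2.1)

The yellow star was at (5.2, 9.2) in frame 1 and (5.7, 7.1) in frame 2.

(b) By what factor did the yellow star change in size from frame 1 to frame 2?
1.3×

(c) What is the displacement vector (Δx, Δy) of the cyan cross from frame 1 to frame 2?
(0.8, 0.5)

The cyan cross was at (1.7, 3.7) in frame 1 and (2.5, 4.2) in frame 2.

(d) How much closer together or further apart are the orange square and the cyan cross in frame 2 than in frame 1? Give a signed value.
-0.8

Distance in frame 1: 5.4. Distance in frame 2: 4.6.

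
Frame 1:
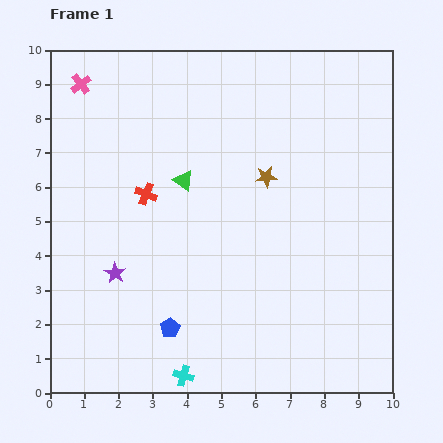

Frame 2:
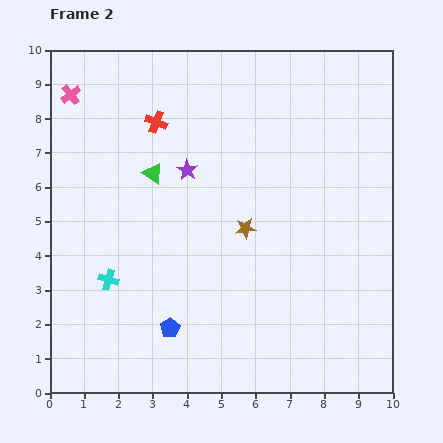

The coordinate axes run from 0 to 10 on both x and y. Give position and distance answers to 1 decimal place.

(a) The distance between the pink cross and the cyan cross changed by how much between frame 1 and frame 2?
-3.5

Distance in frame 1: 9.0. Distance in frame 2: 5.5.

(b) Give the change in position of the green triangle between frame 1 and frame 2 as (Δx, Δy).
(-0.9, 0.2)

The green triangle was at (3.9, 6.2) in frame 1 and (3.0, 6.4) in frame 2.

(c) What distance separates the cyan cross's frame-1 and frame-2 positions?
3.6

The cyan cross moved from (3.9, 0.5) to (1.7, 3.3), a distance of √(2.2² + 2.8²) ≈ 3.6.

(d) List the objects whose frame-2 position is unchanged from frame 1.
the blue pentagon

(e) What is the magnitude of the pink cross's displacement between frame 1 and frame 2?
0.4

The pink cross moved from (0.9, 9.0) to (0.6, 8.7), a distance of √(0.3² + 0.3²) ≈ 0.4.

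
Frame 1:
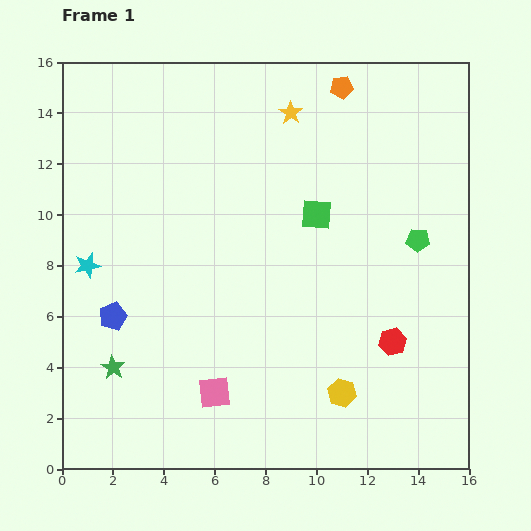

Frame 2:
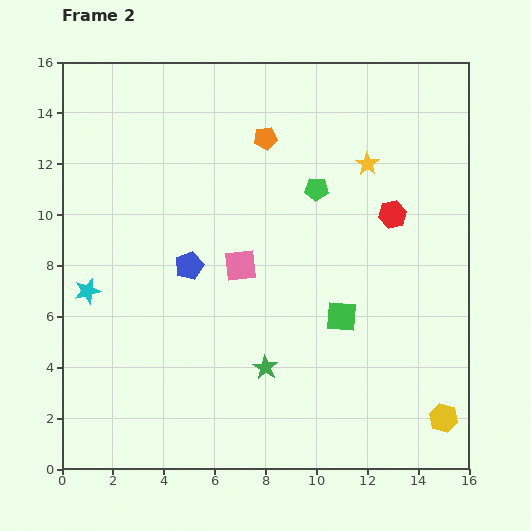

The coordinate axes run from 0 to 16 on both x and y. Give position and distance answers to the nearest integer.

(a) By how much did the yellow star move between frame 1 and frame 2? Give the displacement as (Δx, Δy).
(3, -2)

The yellow star was at (9, 14) in frame 1 and (12, 12) in frame 2.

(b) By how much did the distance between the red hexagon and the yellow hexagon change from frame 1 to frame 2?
+5

Distance in frame 1: 3. Distance in frame 2: 8.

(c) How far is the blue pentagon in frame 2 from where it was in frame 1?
4

The blue pentagon moved from (2, 6) to (5, 8), a distance of √(3² + 2²) ≈ 4.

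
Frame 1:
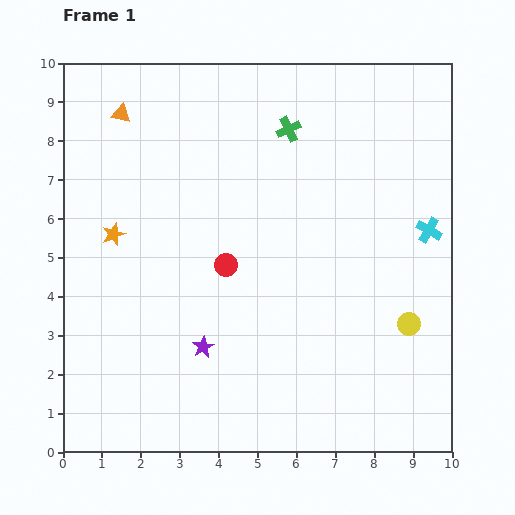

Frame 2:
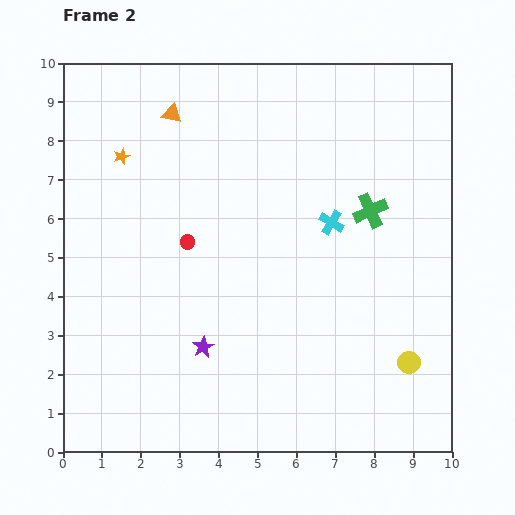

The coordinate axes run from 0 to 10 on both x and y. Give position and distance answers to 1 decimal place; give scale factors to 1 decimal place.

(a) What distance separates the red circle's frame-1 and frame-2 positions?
1.2

The red circle moved from (4.2, 4.8) to (3.2, 5.4), a distance of √(1.0² + 0.6²) ≈ 1.2.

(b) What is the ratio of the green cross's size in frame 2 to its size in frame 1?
1.4×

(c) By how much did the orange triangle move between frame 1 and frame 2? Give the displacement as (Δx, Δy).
(1.3, 0.0)

The orange triangle was at (1.5, 8.7) in frame 1 and (2.8, 8.7) in frame 2.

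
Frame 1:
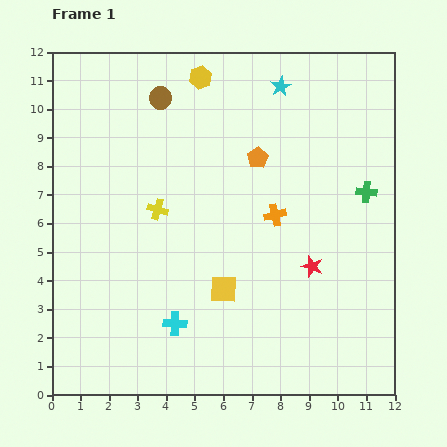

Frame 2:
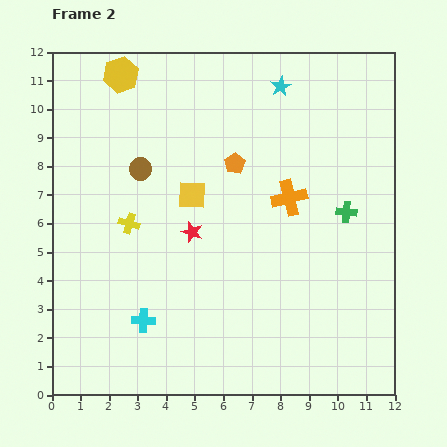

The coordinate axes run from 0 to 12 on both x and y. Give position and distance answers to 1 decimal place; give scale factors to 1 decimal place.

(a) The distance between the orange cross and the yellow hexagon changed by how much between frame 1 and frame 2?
+1.8

Distance in frame 1: 5.5. Distance in frame 2: 7.3.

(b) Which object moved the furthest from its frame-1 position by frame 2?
the red star

(moved 4.4; next 3.5)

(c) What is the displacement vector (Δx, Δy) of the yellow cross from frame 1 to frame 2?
(-1.0, -0.5)

The yellow cross was at (3.7, 6.5) in frame 1 and (2.7, 6.0) in frame 2.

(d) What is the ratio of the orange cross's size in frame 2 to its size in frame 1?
1.6×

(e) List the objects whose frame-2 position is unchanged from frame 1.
the cyan star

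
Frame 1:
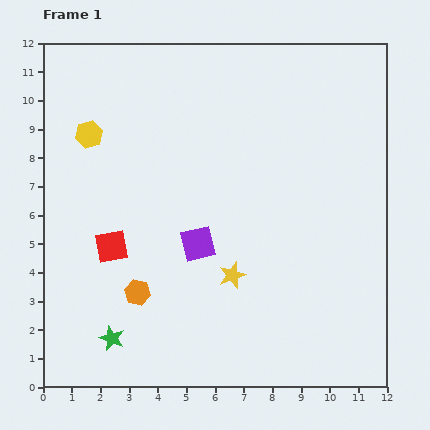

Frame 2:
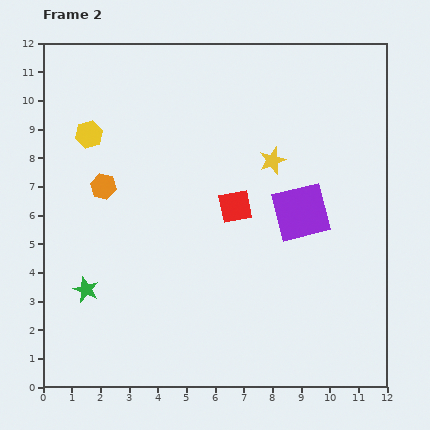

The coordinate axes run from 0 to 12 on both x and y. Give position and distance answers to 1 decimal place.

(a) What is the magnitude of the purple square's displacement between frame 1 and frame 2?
3.8

The purple square moved from (5.4, 5.0) to (9.0, 6.1), a distance of √(3.6² + 1.1²) ≈ 3.8.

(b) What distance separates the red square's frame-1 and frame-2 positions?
4.5

The red square moved from (2.4, 4.9) to (6.7, 6.3), a distance of √(4.3² + 1.4²) ≈ 4.5.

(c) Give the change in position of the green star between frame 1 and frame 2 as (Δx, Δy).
(-0.9, 1.7)

The green star was at (2.4, 1.7) in frame 1 and (1.5, 3.4) in frame 2.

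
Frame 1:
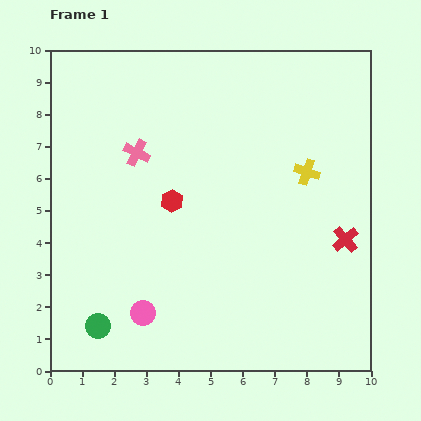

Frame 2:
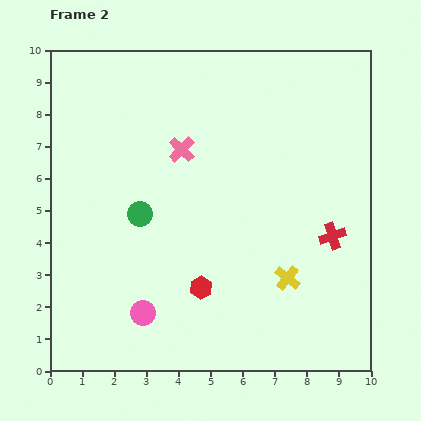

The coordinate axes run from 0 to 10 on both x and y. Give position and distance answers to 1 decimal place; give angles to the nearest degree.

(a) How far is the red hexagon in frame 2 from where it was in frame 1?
2.8

The red hexagon moved from (3.8, 5.3) to (4.7, 2.6), a distance of √(0.9² + 2.7²) ≈ 2.8.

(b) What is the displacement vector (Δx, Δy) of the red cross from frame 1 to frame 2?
(-0.4, 0.1)

The red cross was at (9.2, 4.1) in frame 1 and (8.8, 4.2) in frame 2.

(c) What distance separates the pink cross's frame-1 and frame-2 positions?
1.4

The pink cross moved from (2.7, 6.8) to (4.1, 6.9), a distance of √(1.4² + 0.1²) ≈ 1.4.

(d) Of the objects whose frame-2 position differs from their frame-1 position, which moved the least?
the red cross

(moved 0.4)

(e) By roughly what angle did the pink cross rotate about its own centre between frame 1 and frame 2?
18° clockwise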